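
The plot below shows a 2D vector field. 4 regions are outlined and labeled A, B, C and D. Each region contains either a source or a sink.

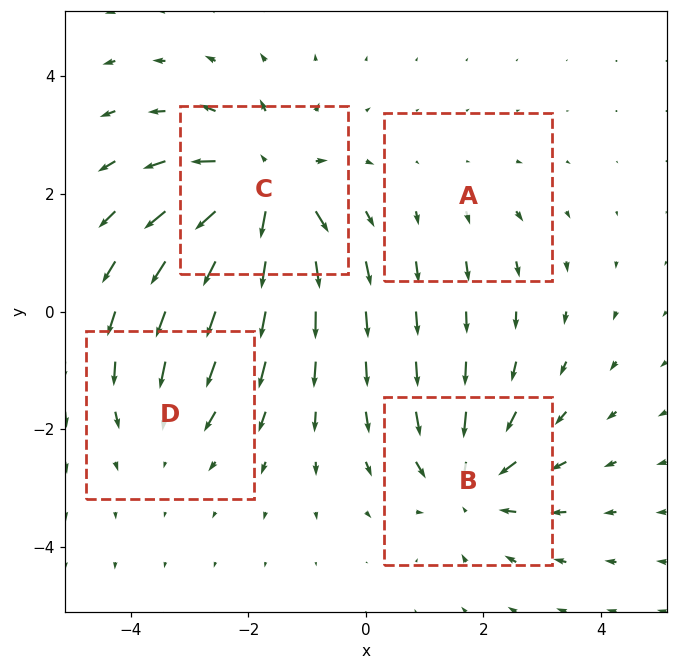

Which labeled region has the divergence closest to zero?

Divergence at each region's feature centre — A: about +2, B: about -5, C: about +7, D: about -3. Region A is closest to zero.

A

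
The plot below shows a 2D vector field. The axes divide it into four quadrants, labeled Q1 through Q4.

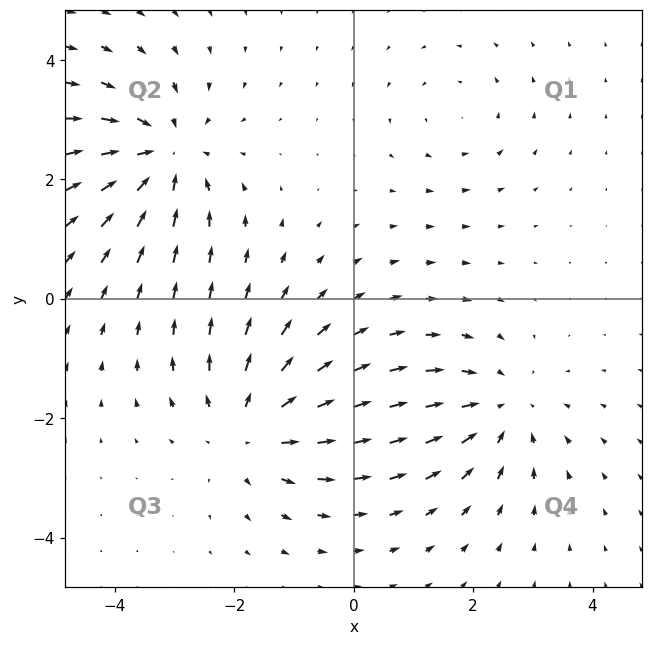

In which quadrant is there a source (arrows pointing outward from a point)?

The source sits at approximately (-1.7, -2.2), which lies in quadrant Q3. The divergence there is about +4, positive as expected for a source.

Q3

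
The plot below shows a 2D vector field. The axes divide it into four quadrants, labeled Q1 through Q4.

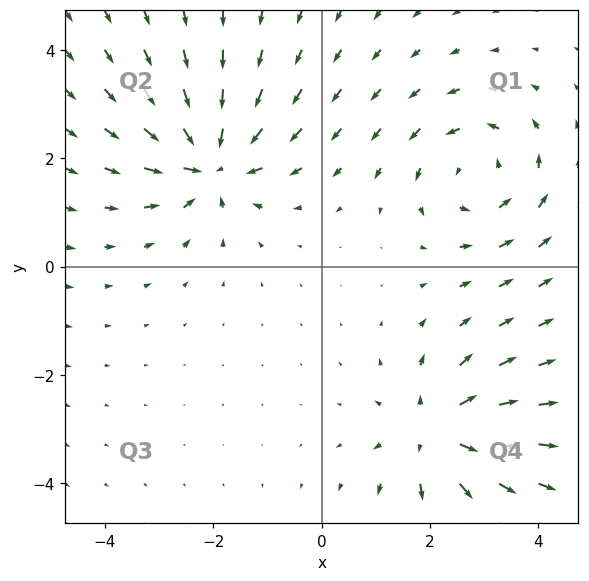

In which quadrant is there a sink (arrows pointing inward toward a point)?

Q2

The sink sits at approximately (-2.1, 1.9), which lies in quadrant Q2. The divergence there is about -6, negative as expected for a sink.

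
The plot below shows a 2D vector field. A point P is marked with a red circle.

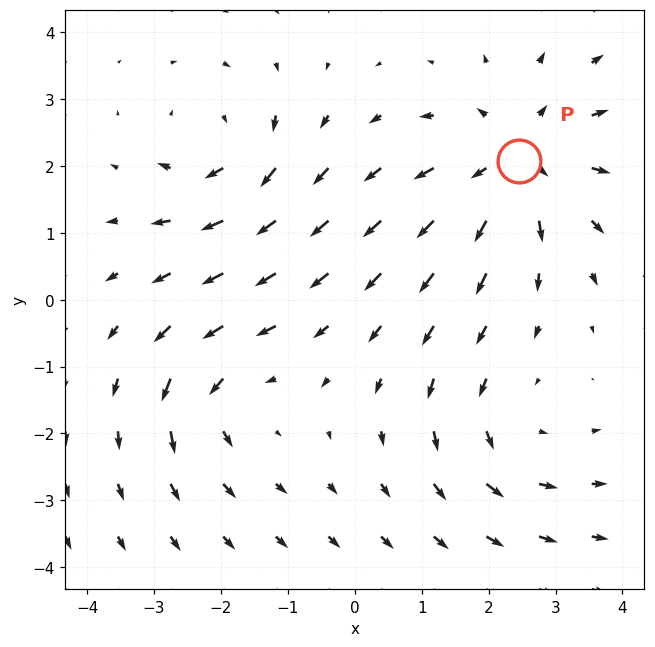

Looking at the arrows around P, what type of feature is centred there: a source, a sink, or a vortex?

At P (2.4, 2.1) the arrows spread outward. Divergence about +4, curl ≈0 — positive divergence with near-zero curl is a source.

source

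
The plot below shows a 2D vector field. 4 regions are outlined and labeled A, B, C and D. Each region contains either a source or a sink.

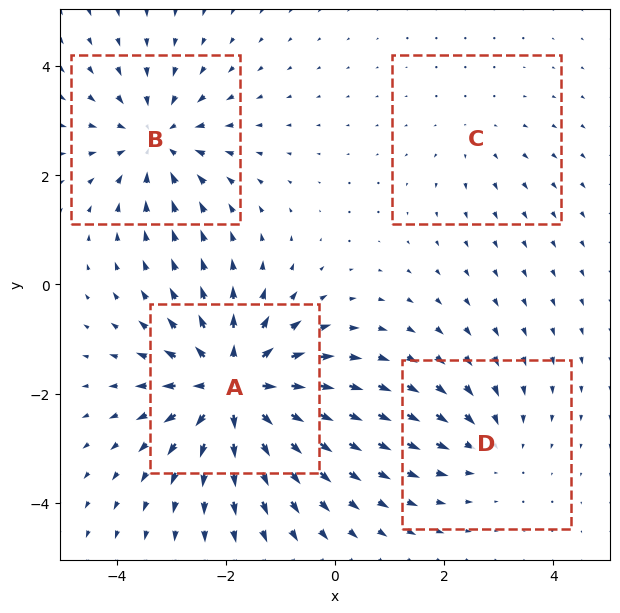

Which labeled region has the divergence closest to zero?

Divergence at each region's feature centre — A: about +7, B: about -5, C: about +2, D: about -3. Region C is closest to zero.

C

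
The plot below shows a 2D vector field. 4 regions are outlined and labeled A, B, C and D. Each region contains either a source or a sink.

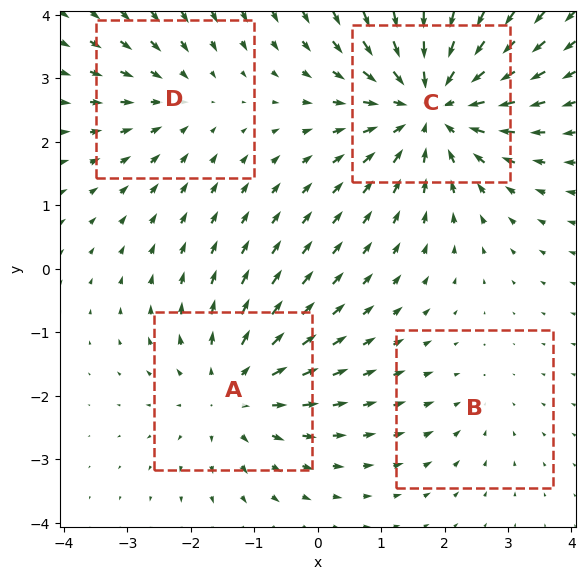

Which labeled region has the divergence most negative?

C

Divergence at each region's feature centre — A: about +4, B: about -2, C: about -6, D: about -3. Region C is most negative.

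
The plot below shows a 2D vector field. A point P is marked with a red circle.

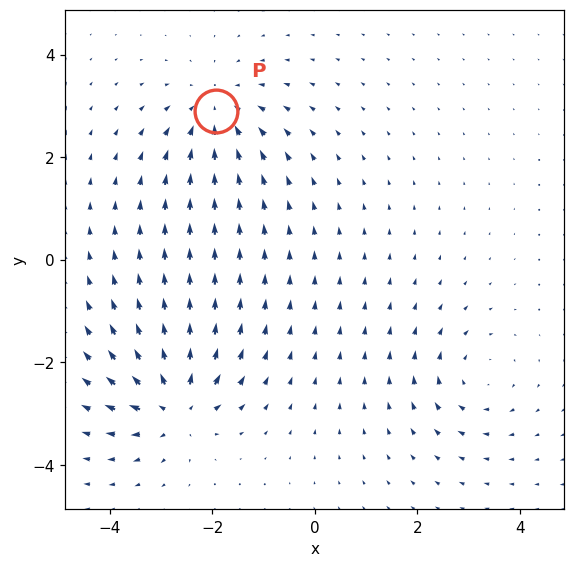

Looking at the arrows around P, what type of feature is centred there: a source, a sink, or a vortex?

sink

At P (-1.9, 2.9) the arrows converge inward. Divergence about -4, curl ≈0 — negative divergence with near-zero curl is a sink.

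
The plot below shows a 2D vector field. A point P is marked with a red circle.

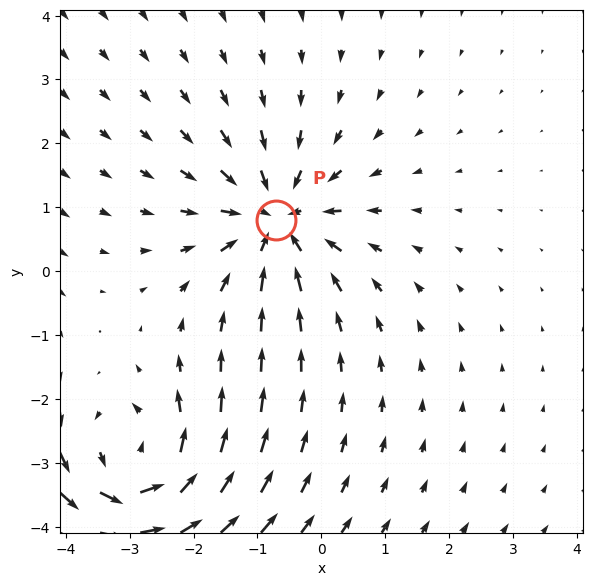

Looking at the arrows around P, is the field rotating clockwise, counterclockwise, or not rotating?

Near P at (-0.7, 0.8) the arrows show no circulation. The curl there is ≈0.

not rotating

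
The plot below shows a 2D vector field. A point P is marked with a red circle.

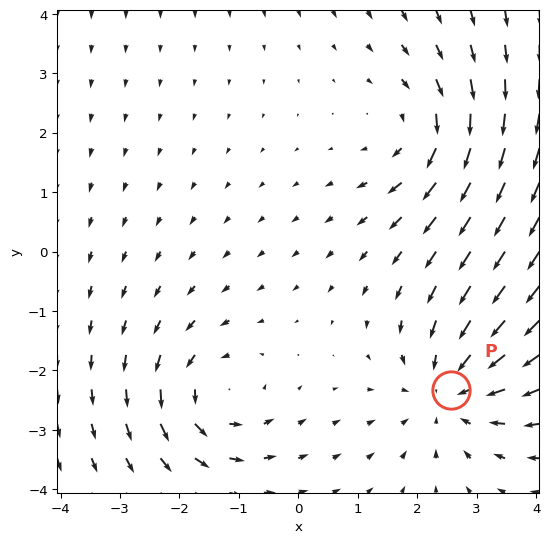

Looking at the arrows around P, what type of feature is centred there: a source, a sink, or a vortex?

sink

At P (2.6, -2.3) the arrows converge inward. Divergence about -3, curl ≈0 — negative divergence with near-zero curl is a sink.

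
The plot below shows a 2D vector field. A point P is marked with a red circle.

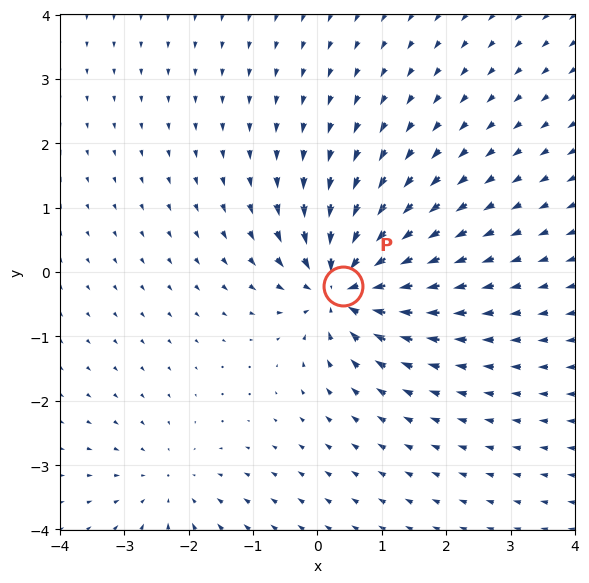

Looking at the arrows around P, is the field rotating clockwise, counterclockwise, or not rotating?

Near P at (0.4, -0.2) the arrows show no circulation. The curl there is ≈0.

not rotating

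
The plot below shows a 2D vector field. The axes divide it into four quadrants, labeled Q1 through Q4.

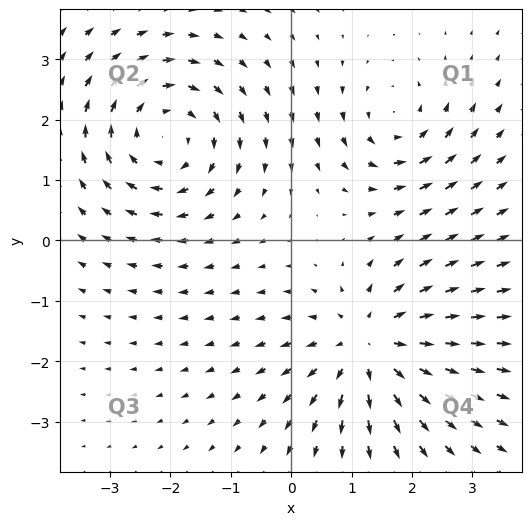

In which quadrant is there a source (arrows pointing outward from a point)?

The source sits at approximately (1.3, -1.7), which lies in quadrant Q4. The divergence there is about +4, positive as expected for a source.

Q4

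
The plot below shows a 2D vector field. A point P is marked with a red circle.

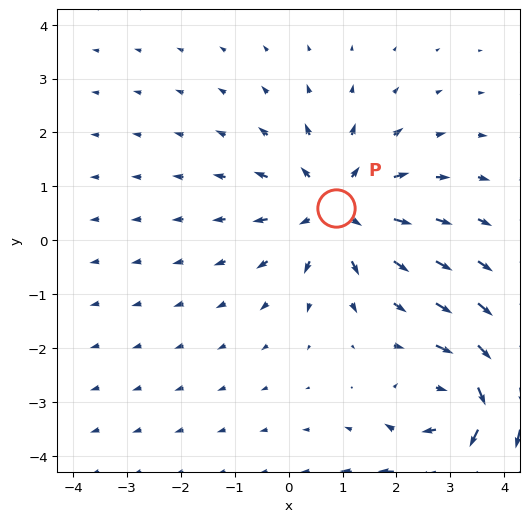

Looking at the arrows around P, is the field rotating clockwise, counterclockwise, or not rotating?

not rotating

Near P at (0.9, 0.6) the arrows show no circulation. The curl there is ≈0.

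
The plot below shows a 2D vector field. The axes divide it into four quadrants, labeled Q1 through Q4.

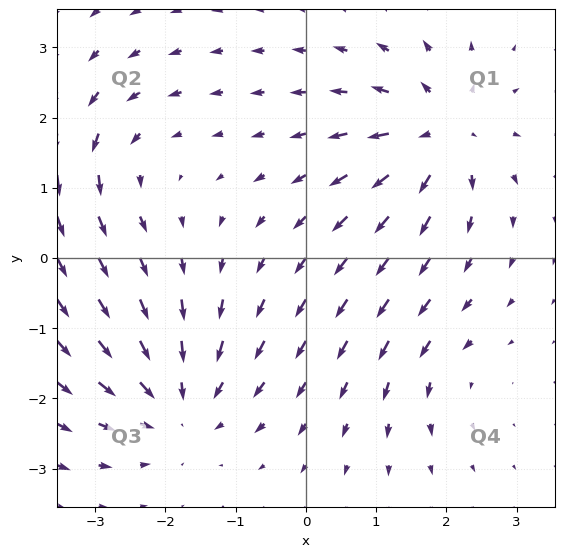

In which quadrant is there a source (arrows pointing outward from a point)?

Q1

The source sits at approximately (1.9, 1.8), which lies in quadrant Q1. The divergence there is about +6, positive as expected for a source.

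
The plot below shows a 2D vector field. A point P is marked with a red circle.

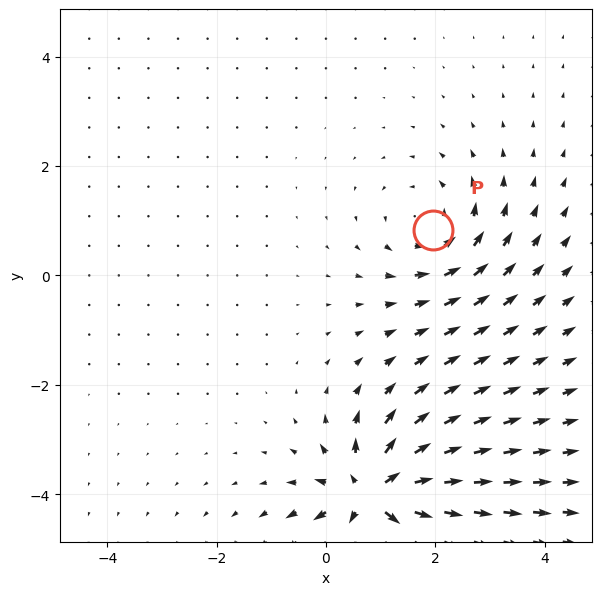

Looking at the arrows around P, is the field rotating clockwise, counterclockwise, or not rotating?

Near P at (2.0, 0.8) the arrows circulate counterclockwise. The curl (z-component) there is about +3; positive curl means counterclockwise rotation.

counterclockwise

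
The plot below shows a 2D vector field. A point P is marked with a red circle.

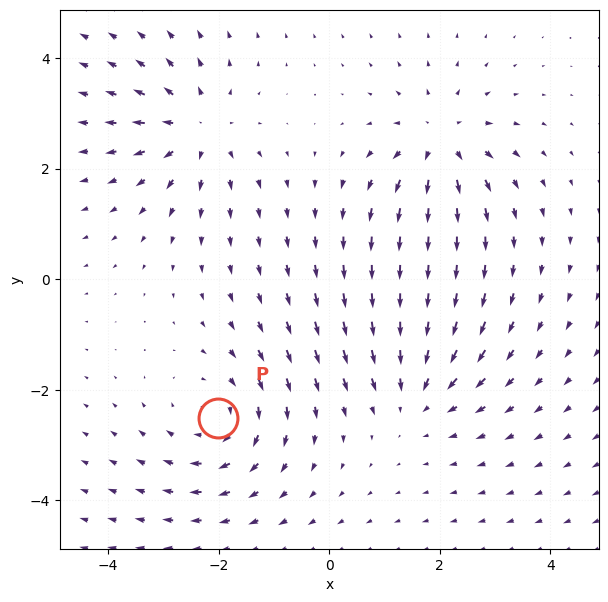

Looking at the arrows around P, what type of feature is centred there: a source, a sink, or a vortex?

At P (-2.0, -2.5) the arrows circulate clockwise. Divergence ≈0, curl about -4 — near-zero divergence with nonzero curl is a vortex.

vortex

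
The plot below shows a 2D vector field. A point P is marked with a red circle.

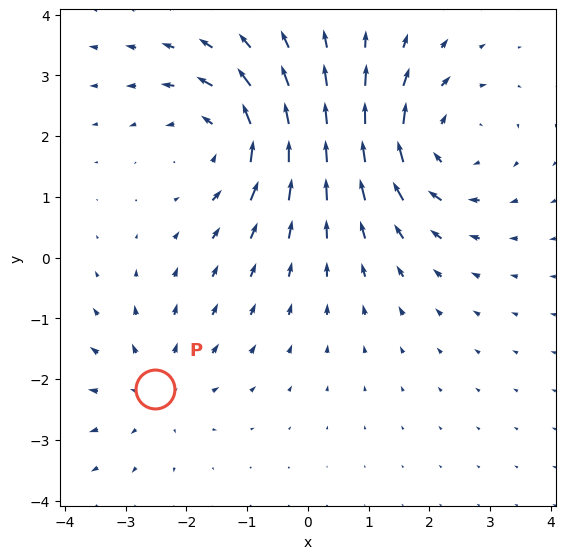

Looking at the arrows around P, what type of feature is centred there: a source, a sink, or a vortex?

At P (-2.5, -2.2) the arrows spread outward. Divergence about +3, curl ≈0 — positive divergence with near-zero curl is a source.

source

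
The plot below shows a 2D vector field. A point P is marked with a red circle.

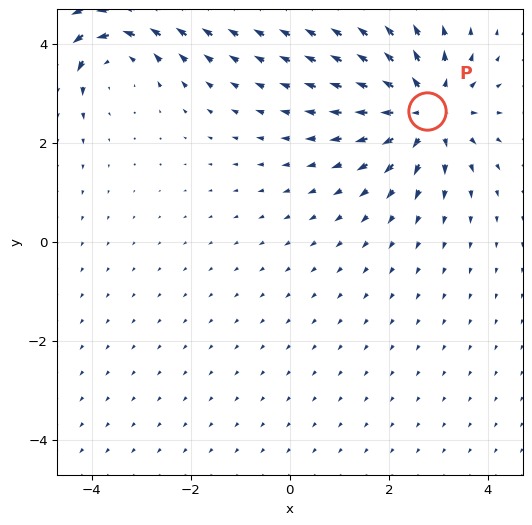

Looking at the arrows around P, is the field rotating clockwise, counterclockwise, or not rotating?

Near P at (2.8, 2.6) the arrows show no circulation. The curl there is ≈0.

not rotating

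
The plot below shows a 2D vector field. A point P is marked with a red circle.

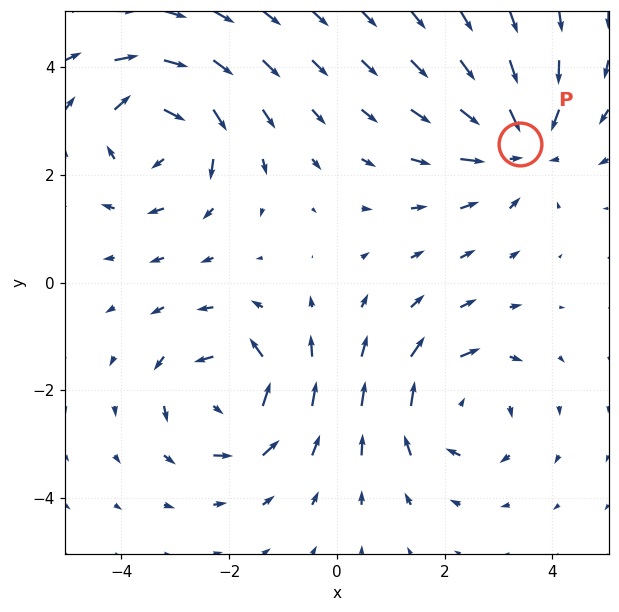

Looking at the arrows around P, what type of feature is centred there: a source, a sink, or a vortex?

At P (3.4, 2.6) the arrows converge inward. Divergence about -3, curl ≈0 — negative divergence with near-zero curl is a sink.

sink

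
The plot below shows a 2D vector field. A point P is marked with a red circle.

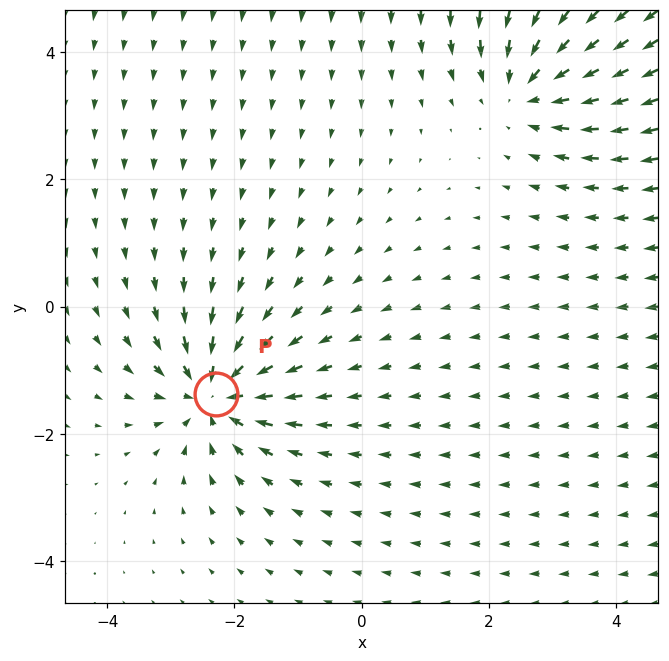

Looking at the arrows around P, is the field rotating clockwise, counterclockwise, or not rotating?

not rotating

Near P at (-2.3, -1.4) the arrows show no circulation. The curl there is ≈0.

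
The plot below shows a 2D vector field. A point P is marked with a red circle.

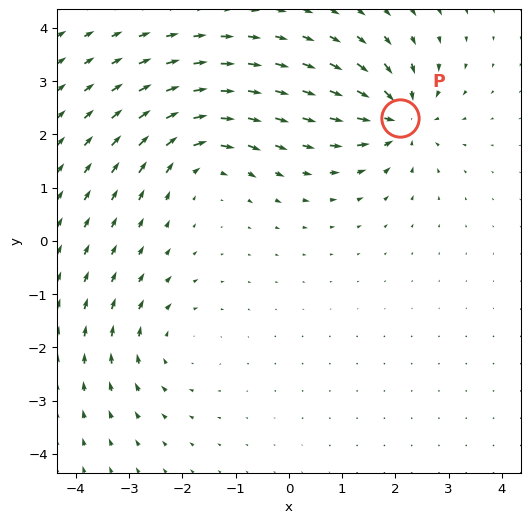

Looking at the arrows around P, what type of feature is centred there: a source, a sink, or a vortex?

At P (2.1, 2.3) the arrows converge inward. Divergence about -5, curl ≈0 — negative divergence with near-zero curl is a sink.

sink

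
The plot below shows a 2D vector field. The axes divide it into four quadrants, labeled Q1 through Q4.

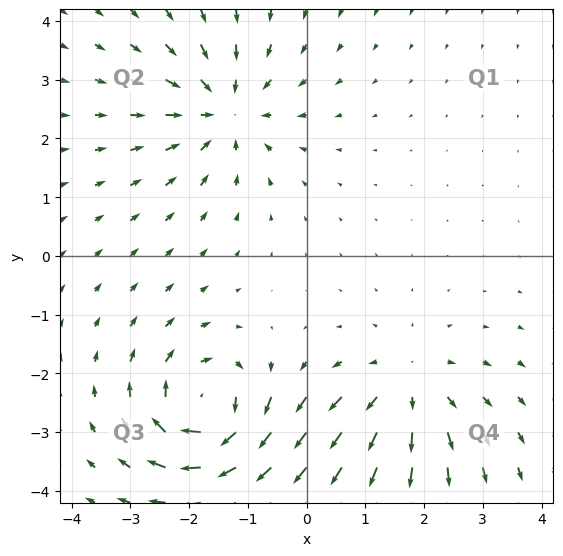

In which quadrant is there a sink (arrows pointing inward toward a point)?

Q2

The sink sits at approximately (-1.4, 2.5), which lies in quadrant Q2. The divergence there is about -5, negative as expected for a sink.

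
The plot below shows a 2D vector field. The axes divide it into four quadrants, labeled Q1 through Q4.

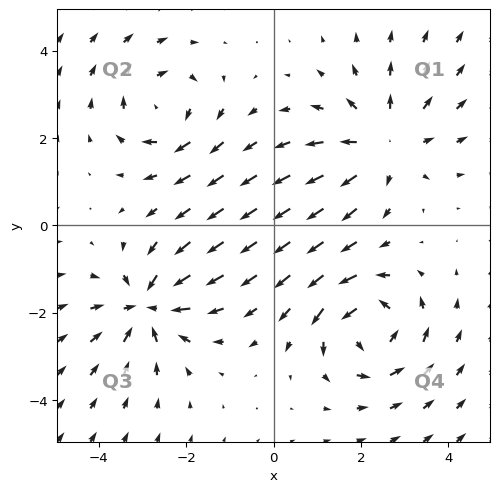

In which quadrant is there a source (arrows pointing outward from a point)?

Q1

The source sits at approximately (2.5, 1.8), which lies in quadrant Q1. The divergence there is about +3, positive as expected for a source.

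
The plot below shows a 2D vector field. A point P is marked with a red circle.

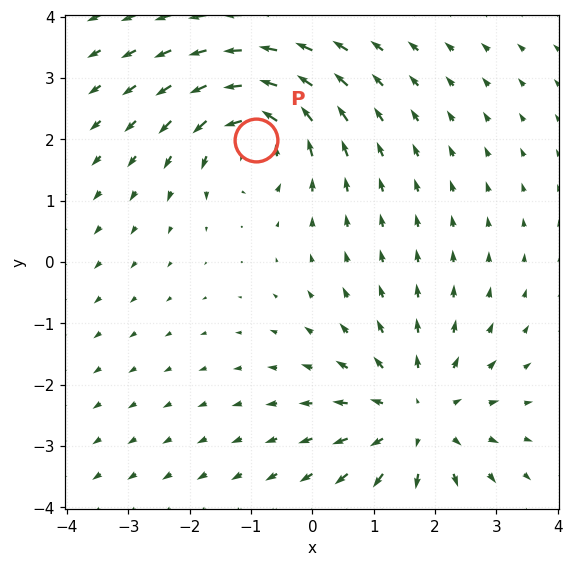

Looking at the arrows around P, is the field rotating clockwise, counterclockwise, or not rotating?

counterclockwise

Near P at (-0.9, 2.0) the arrows circulate counterclockwise. The curl (z-component) there is about +5; positive curl means counterclockwise rotation.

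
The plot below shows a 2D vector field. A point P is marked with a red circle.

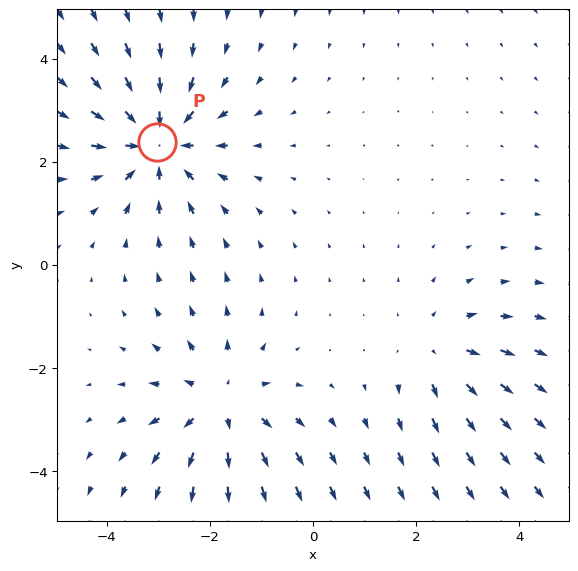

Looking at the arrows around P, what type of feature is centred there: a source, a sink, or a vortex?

At P (-3.0, 2.4) the arrows converge inward. Divergence about -4, curl ≈0 — negative divergence with near-zero curl is a sink.

sink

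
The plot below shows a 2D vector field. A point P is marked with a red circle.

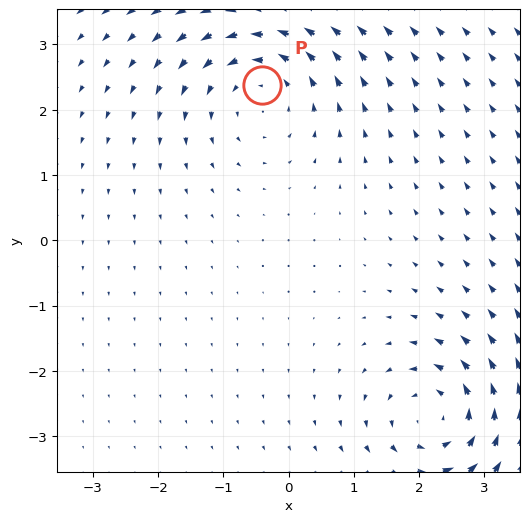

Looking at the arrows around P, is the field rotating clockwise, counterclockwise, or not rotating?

counterclockwise

Near P at (-0.4, 2.4) the arrows circulate counterclockwise. The curl (z-component) there is about +4; positive curl means counterclockwise rotation.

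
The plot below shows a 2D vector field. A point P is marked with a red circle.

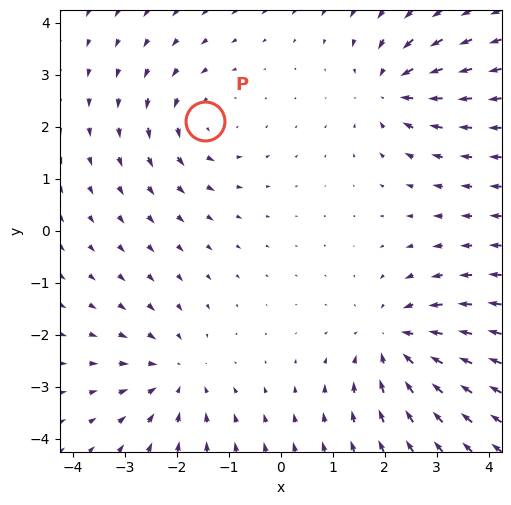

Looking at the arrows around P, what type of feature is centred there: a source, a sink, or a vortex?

At P (-1.5, 2.1) the arrows circulate counterclockwise. Divergence ≈0, curl about +3 — near-zero divergence with nonzero curl is a vortex.

vortex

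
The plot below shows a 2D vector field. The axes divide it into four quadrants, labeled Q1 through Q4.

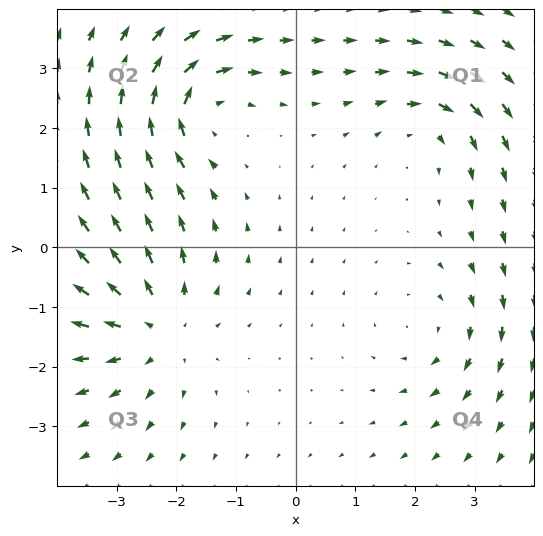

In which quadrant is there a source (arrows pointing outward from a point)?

The source sits at approximately (-2.3, -1.3), which lies in quadrant Q3. The divergence there is about +4, positive as expected for a source.

Q3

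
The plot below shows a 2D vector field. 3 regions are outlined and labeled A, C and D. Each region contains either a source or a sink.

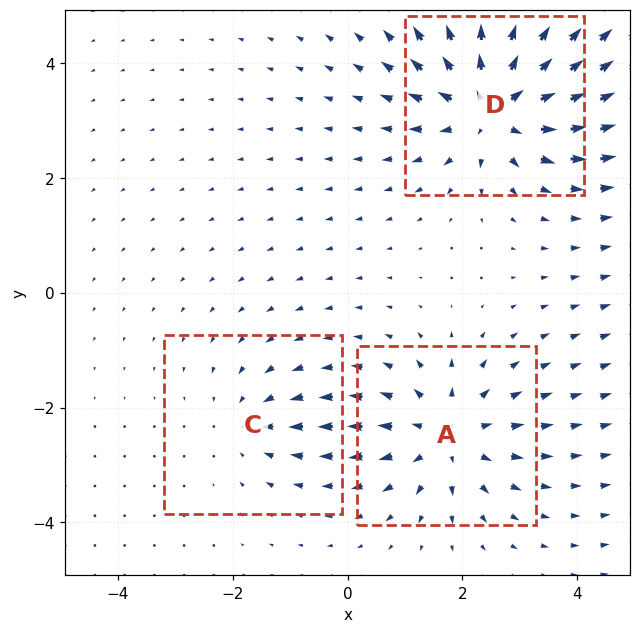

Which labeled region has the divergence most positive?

Divergence at each region's feature centre — A: about +3, C: about -2, D: about +5. Region D is most positive.

D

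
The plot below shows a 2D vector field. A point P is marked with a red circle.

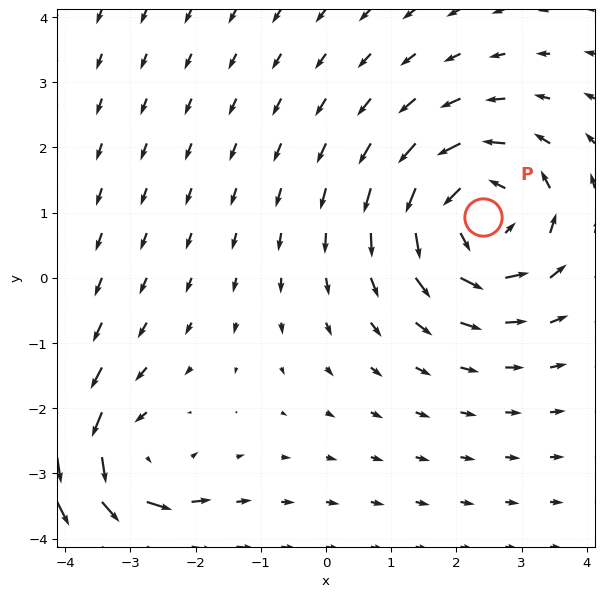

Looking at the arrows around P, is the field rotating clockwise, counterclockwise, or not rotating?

counterclockwise

Near P at (2.4, 0.9) the arrows circulate counterclockwise. The curl (z-component) there is about +4; positive curl means counterclockwise rotation.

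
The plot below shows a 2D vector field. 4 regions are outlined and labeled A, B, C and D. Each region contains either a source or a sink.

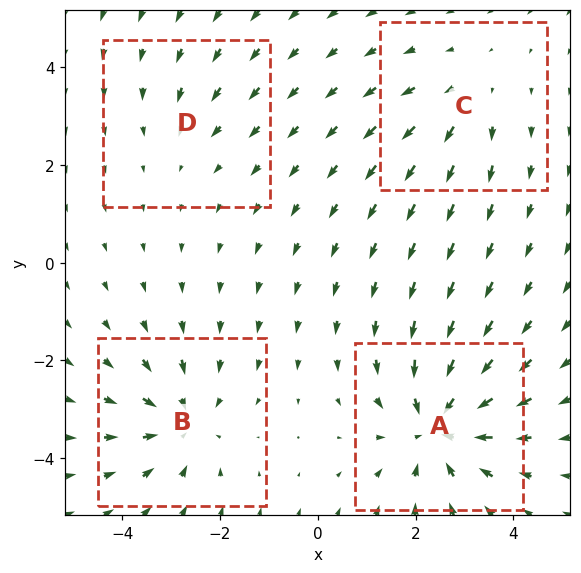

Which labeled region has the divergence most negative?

Divergence at each region's feature centre — A: about -6, B: about -4, C: about +3, D: about -2. Region A is most negative.

A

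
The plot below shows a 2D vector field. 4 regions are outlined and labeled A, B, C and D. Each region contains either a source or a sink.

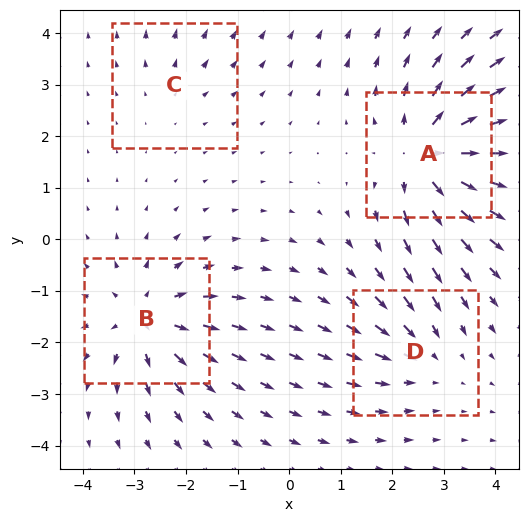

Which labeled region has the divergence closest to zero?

C

Divergence at each region's feature centre — A: about +7, B: about +6, C: about +2, D: about -3. Region C is closest to zero.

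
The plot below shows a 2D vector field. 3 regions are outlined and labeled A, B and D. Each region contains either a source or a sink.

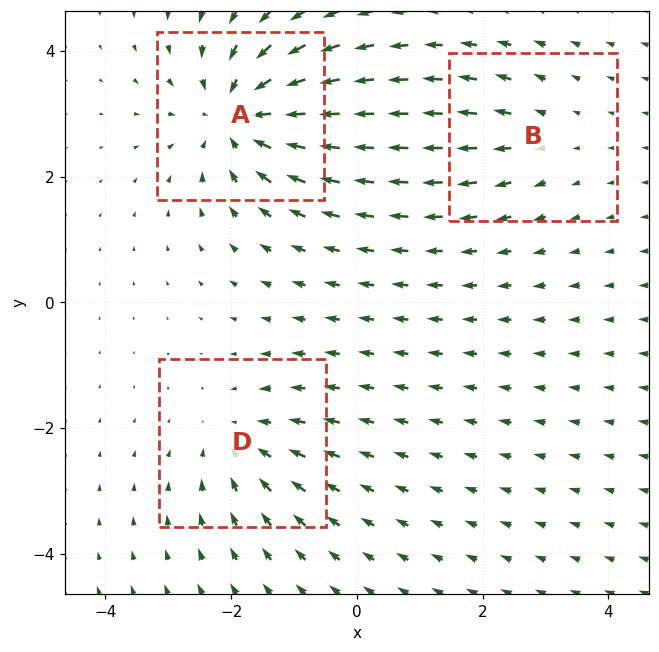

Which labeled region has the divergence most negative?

Divergence at each region's feature centre — A: about -5, B: about +2, D: about -3. Region A is most negative.

A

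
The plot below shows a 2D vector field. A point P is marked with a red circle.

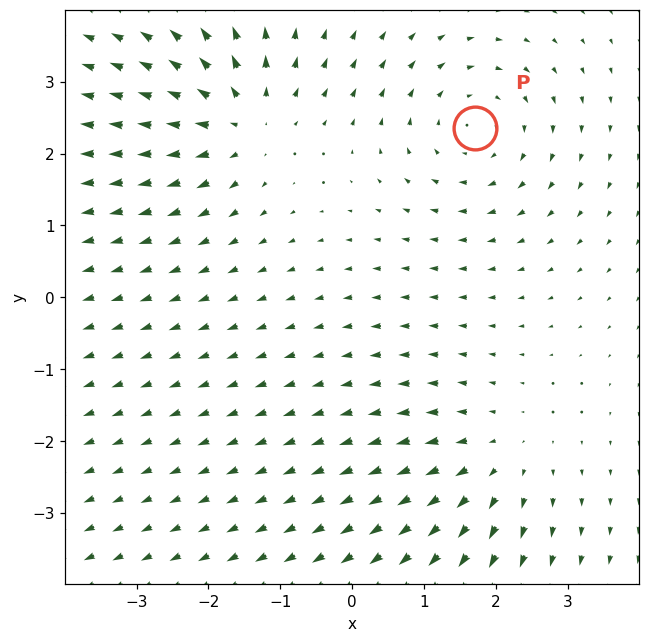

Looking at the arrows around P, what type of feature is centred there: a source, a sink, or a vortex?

At P (1.7, 2.4) the arrows circulate clockwise. Divergence ≈0, curl about -3 — near-zero divergence with nonzero curl is a vortex.

vortex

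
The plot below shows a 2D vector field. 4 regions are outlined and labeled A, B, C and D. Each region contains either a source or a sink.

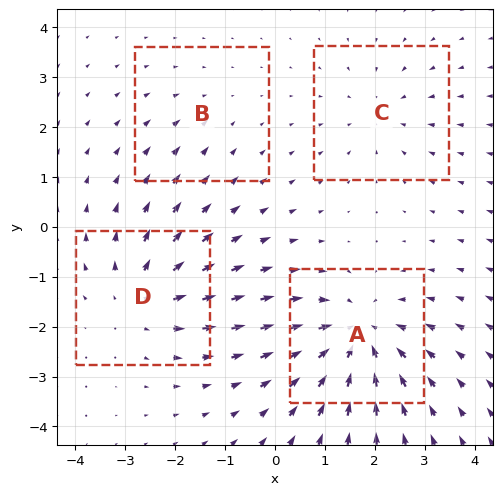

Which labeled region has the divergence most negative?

Divergence at each region's feature centre — A: about -6, B: about -2, C: about -3, D: about +4. Region A is most negative.

A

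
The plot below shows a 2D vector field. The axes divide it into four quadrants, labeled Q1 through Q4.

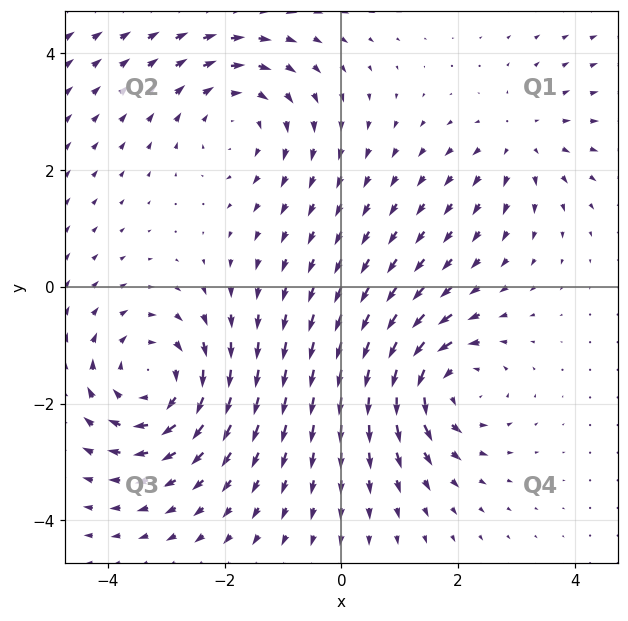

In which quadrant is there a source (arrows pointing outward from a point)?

Q1

The source sits at approximately (3.1, 2.5), which lies in quadrant Q1. The divergence there is about +3, positive as expected for a source.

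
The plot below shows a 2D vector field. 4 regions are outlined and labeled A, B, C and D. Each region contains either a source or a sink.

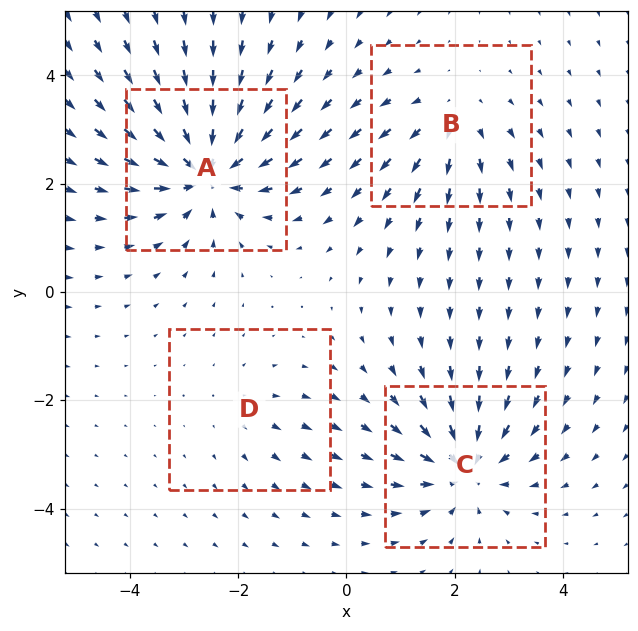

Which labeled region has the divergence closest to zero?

D

Divergence at each region's feature centre — A: about -8, B: about +4, C: about -6, D: about +2. Region D is closest to zero.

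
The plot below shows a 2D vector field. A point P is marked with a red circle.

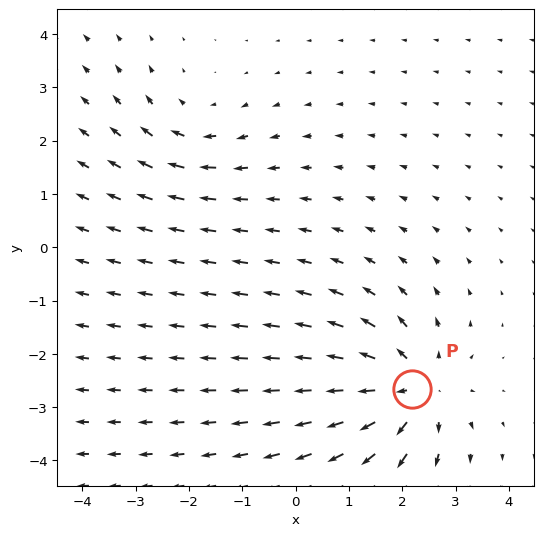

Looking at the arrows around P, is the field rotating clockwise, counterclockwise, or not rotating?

not rotating

Near P at (2.2, -2.7) the arrows show no circulation. The curl there is ≈0.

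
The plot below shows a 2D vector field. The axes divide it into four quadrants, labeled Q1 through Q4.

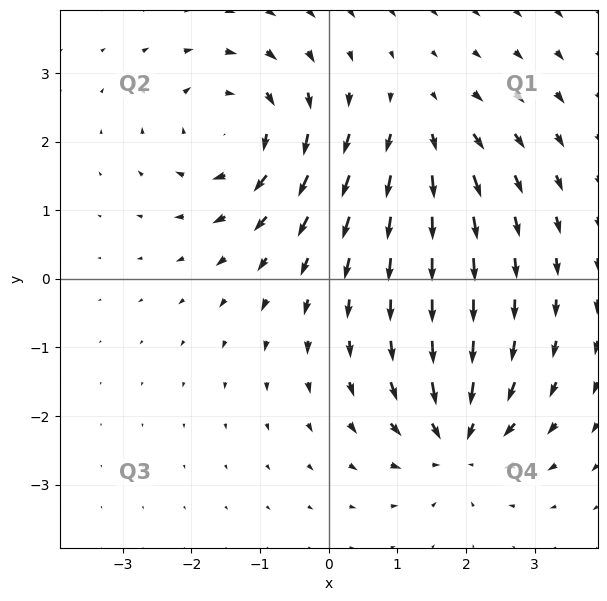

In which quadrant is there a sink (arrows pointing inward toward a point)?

Q4

The sink sits at approximately (1.9, -2.4), which lies in quadrant Q4. The divergence there is about -6, negative as expected for a sink.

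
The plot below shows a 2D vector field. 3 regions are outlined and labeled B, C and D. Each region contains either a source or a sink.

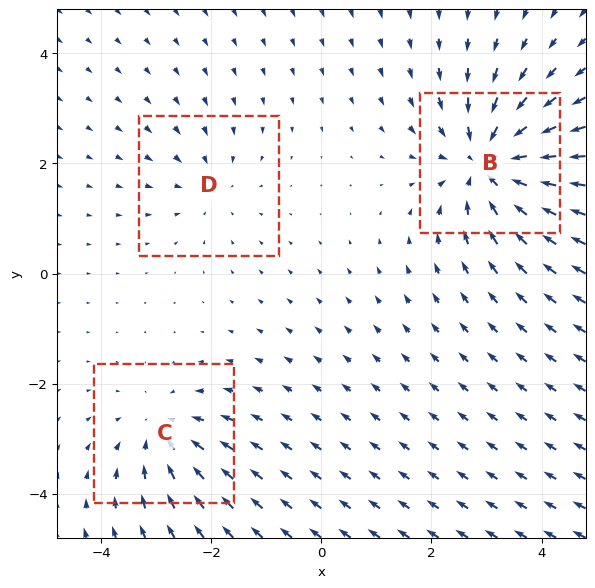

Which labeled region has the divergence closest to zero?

D

Divergence at each region's feature centre — B: about -5, C: about -3, D: about -2. Region D is closest to zero.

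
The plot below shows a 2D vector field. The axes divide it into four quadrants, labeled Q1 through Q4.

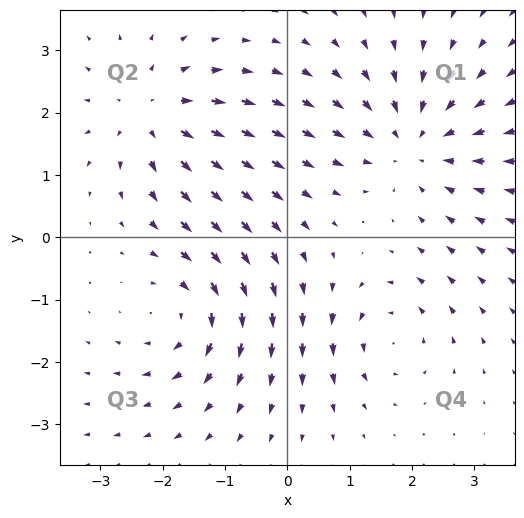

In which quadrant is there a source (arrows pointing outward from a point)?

The source sits at approximately (-2.2, 2.0), which lies in quadrant Q2. The divergence there is about +4, positive as expected for a source.

Q2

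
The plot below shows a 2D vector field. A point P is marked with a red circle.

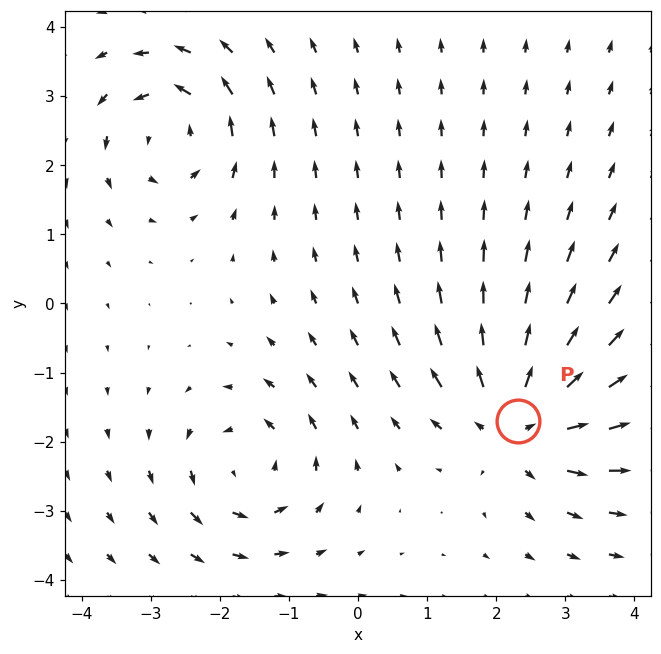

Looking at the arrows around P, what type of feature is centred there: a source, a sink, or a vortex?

source

At P (2.3, -1.7) the arrows spread outward. Divergence about +5, curl ≈0 — positive divergence with near-zero curl is a source.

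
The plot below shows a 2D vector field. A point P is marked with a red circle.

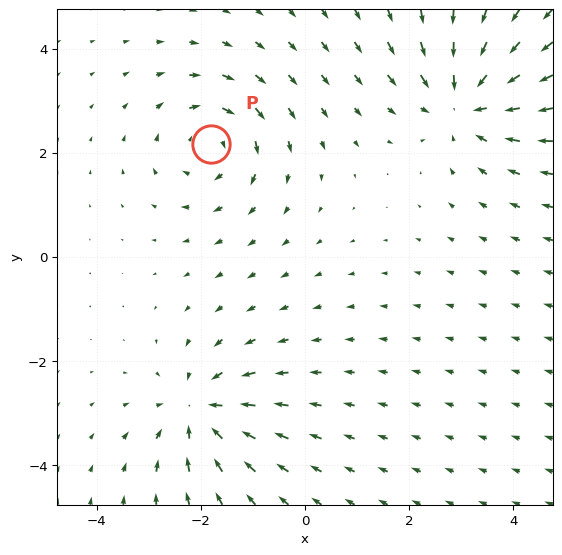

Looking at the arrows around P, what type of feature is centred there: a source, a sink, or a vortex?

At P (-1.8, 2.2) the arrows circulate clockwise. Divergence ≈0, curl about -4 — near-zero divergence with nonzero curl is a vortex.

vortex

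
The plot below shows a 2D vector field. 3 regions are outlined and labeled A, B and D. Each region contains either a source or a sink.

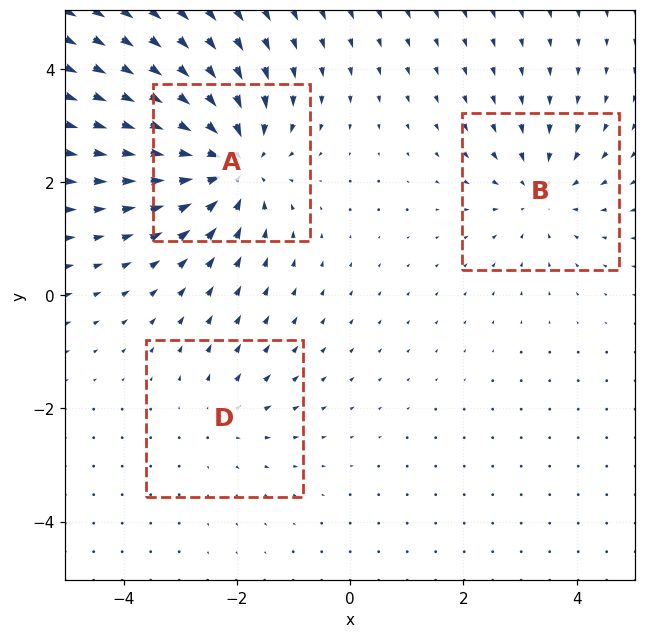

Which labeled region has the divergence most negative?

Divergence at each region's feature centre — A: about -5, B: about -3, D: about +2. Region A is most negative.

A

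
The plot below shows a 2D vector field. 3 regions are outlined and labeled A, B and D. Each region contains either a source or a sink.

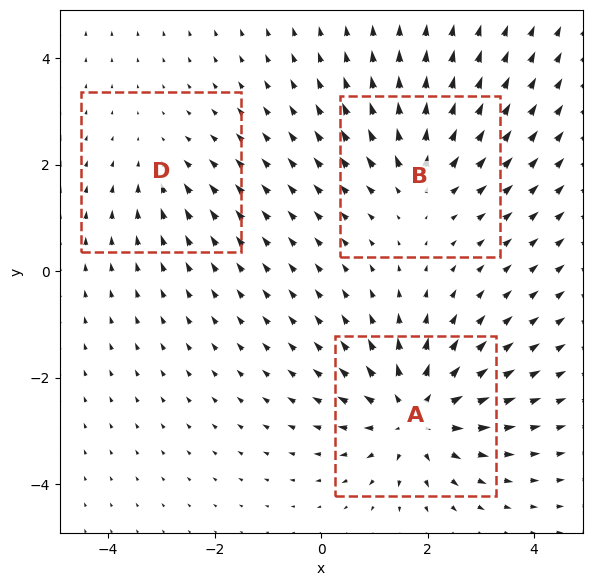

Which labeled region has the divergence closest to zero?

D

Divergence at each region's feature centre — A: about +5, B: about +3, D: about -2. Region D is closest to zero.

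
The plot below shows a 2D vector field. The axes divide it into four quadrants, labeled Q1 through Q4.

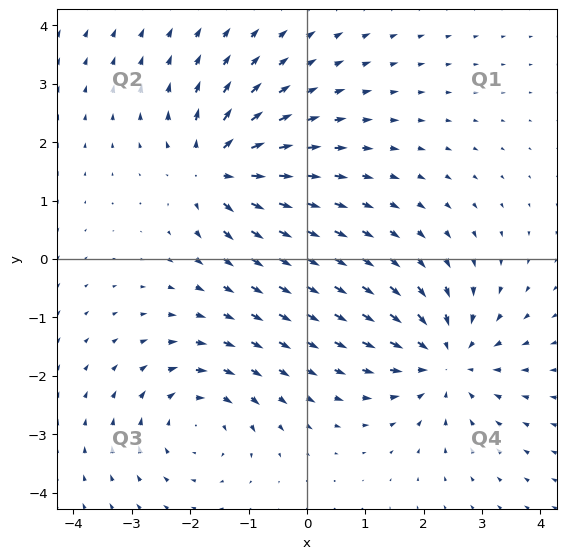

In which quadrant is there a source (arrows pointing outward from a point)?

Q2

The source sits at approximately (-1.5, 1.5), which lies in quadrant Q2. The divergence there is about +5, positive as expected for a source.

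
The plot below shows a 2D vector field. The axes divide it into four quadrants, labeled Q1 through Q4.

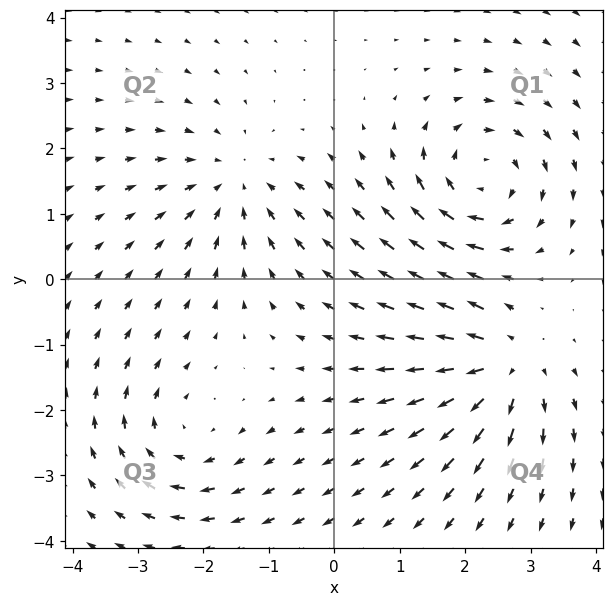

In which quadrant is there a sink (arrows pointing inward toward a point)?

Q2

The sink sits at approximately (-1.5, 1.4), which lies in quadrant Q2. The divergence there is about -4, negative as expected for a sink.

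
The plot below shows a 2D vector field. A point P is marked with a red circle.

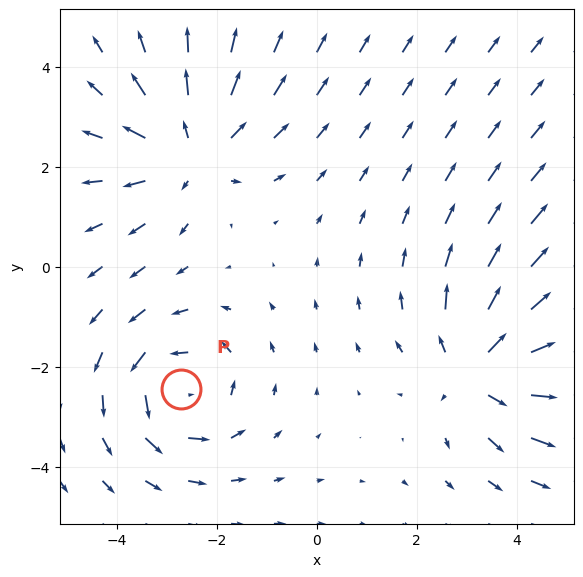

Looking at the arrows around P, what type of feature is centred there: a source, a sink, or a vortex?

vortex

At P (-2.7, -2.4) the arrows circulate counterclockwise. Divergence ≈0, curl about +4 — near-zero divergence with nonzero curl is a vortex.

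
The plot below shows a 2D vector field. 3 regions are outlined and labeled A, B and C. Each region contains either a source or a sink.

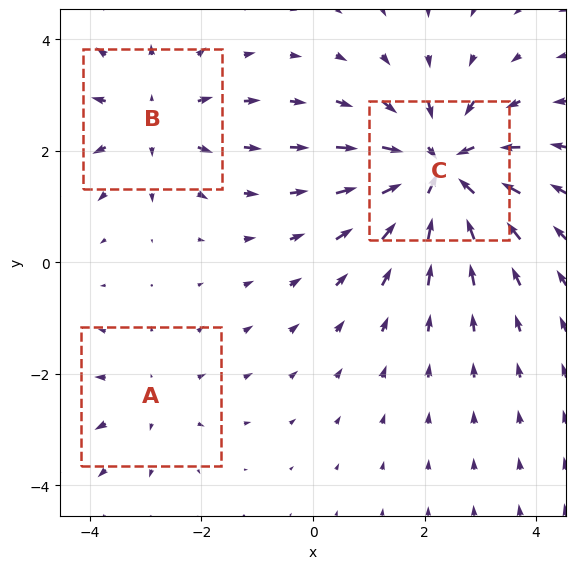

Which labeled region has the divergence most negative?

Divergence at each region's feature centre — A: about +2, B: about +3, C: about -5. Region C is most negative.

C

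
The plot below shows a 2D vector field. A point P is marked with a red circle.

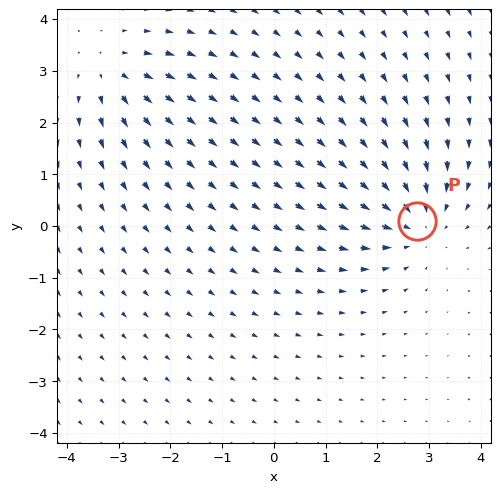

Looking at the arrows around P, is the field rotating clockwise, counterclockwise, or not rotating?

not rotating

Near P at (2.8, 0.1) the arrows show no circulation. The curl there is ≈0.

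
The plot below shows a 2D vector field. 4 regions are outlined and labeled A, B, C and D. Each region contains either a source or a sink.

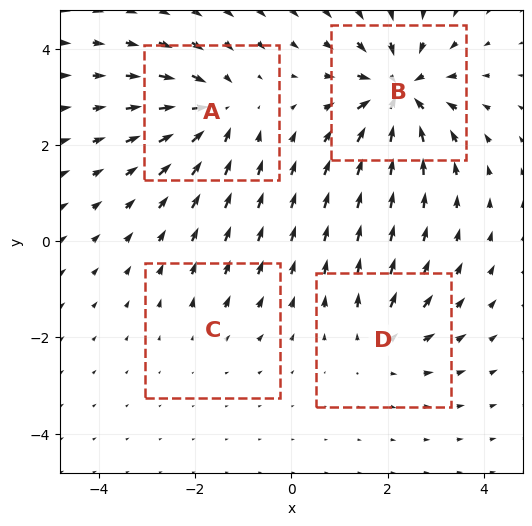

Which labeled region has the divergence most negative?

B

Divergence at each region's feature centre — A: about -5, B: about -7, C: about +2, D: about +4. Region B is most negative.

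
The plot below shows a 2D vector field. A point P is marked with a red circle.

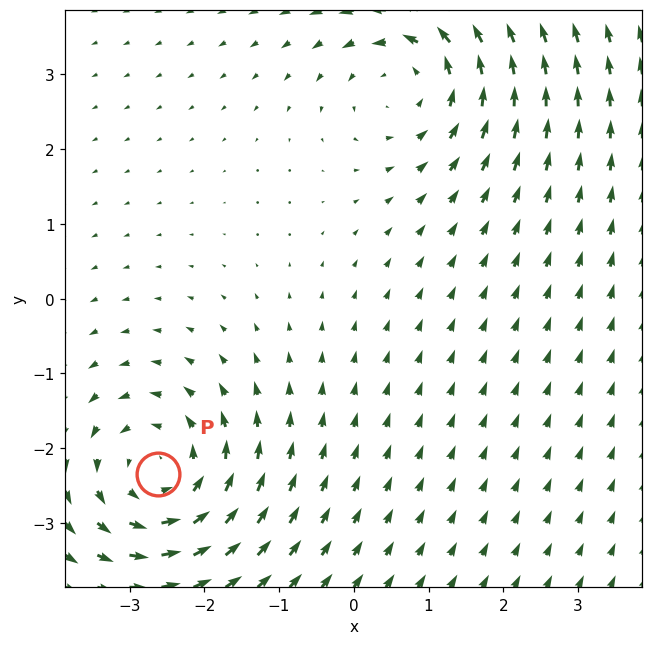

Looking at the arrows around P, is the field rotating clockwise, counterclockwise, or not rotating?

Near P at (-2.6, -2.3) the arrows circulate counterclockwise. The curl (z-component) there is about +3; positive curl means counterclockwise rotation.

counterclockwise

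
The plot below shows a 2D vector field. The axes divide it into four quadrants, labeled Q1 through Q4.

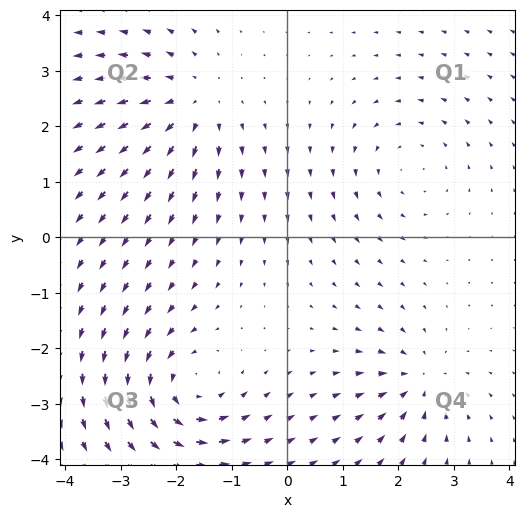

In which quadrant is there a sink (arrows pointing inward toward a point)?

Q4

The sink sits at approximately (2.4, -2.6), which lies in quadrant Q4. The divergence there is about -5, negative as expected for a sink.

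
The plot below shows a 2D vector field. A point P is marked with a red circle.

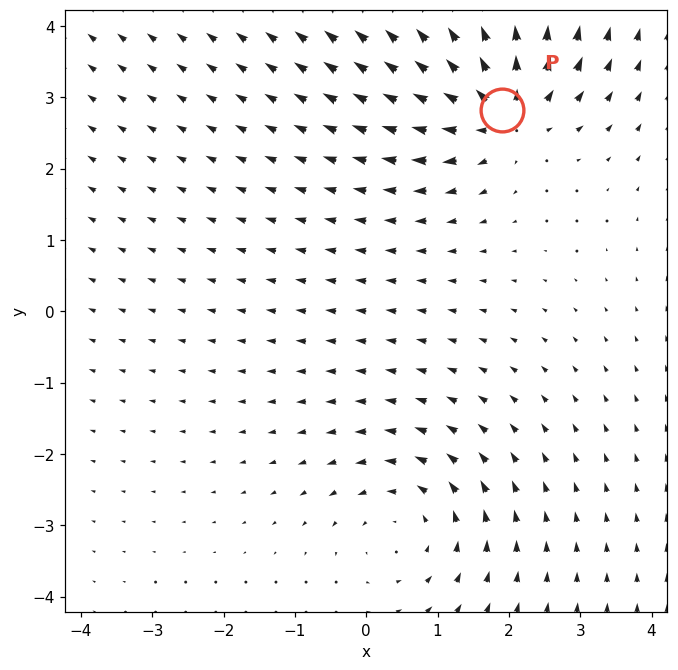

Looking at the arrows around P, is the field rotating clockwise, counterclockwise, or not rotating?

not rotating

Near P at (1.9, 2.8) the arrows show no circulation. The curl there is ≈0.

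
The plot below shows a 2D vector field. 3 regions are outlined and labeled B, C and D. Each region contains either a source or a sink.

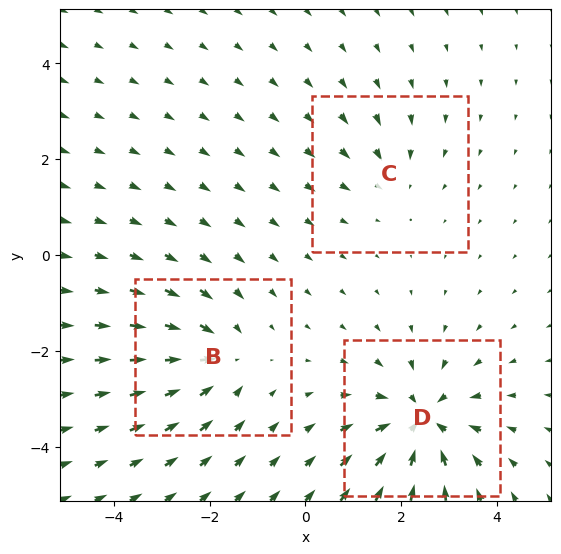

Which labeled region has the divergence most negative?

D

Divergence at each region's feature centre — B: about -3, C: about -2, D: about -5. Region D is most negative.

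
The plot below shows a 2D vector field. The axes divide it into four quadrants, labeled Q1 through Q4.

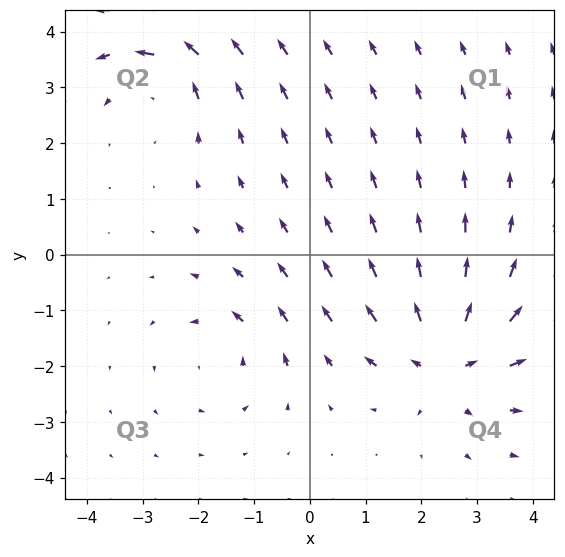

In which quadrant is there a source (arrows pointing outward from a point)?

Q4

The source sits at approximately (2.4, -1.9), which lies in quadrant Q4. The divergence there is about +6, positive as expected for a source.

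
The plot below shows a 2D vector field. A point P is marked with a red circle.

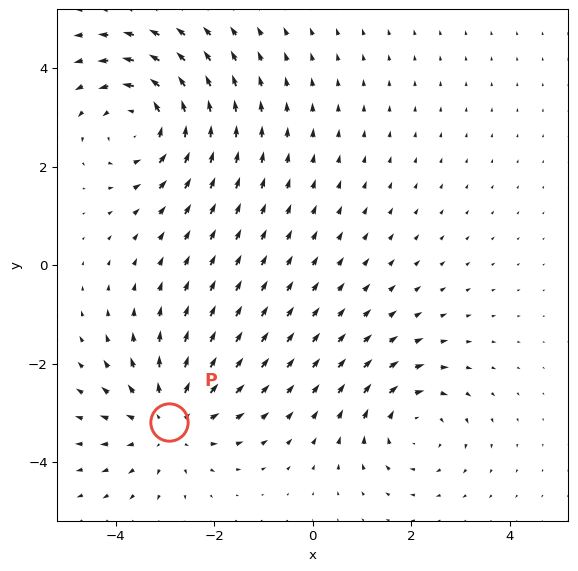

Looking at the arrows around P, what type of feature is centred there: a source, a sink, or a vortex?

At P (-2.9, -3.2) the arrows spread outward. Divergence about +4, curl ≈0 — positive divergence with near-zero curl is a source.

source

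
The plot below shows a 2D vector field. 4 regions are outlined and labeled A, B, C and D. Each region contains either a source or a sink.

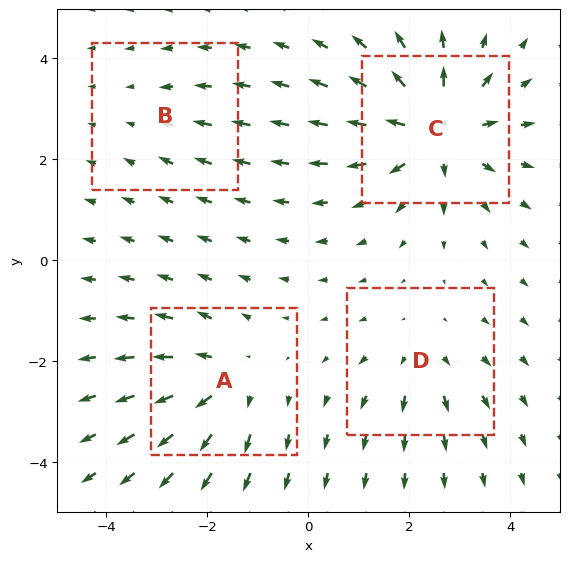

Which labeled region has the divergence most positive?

Divergence at each region's feature centre — A: about +4, B: about -2, C: about +7, D: about +3. Region C is most positive.

C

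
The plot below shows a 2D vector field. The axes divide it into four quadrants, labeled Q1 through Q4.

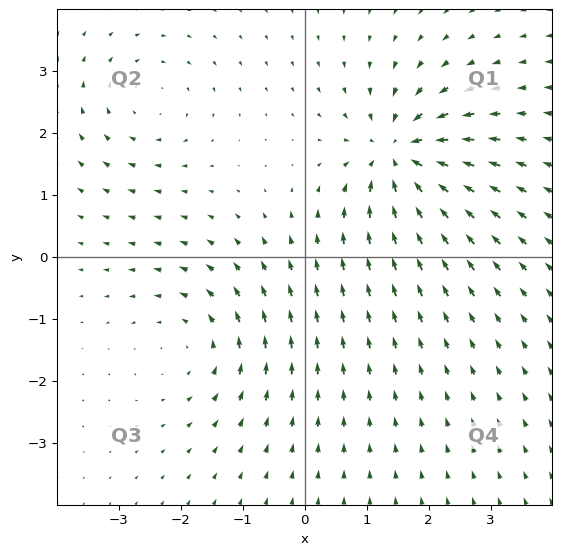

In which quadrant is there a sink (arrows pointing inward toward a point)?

Q1

The sink sits at approximately (1.5, 1.6), which lies in quadrant Q1. The divergence there is about -7, negative as expected for a sink.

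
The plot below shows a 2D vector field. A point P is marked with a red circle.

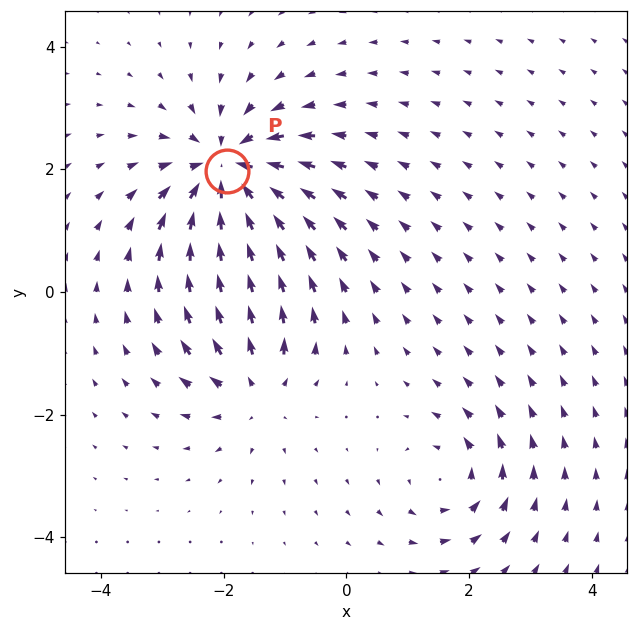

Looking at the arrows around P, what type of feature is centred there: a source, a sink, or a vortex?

sink

At P (-1.9, 2.0) the arrows converge inward. Divergence about -6, curl ≈0 — negative divergence with near-zero curl is a sink.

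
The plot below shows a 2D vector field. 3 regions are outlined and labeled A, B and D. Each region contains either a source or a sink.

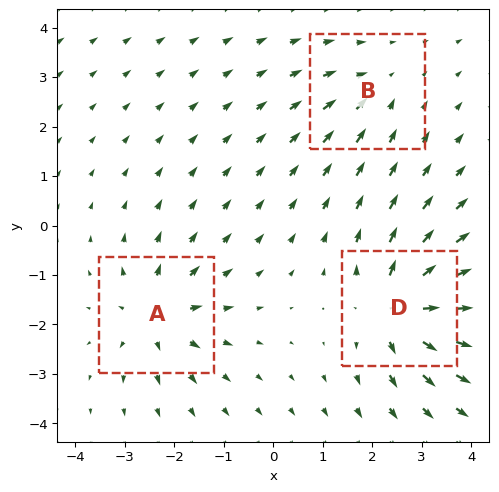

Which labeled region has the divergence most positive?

D

Divergence at each region's feature centre — A: about +4, B: about -2, D: about +6. Region D is most positive.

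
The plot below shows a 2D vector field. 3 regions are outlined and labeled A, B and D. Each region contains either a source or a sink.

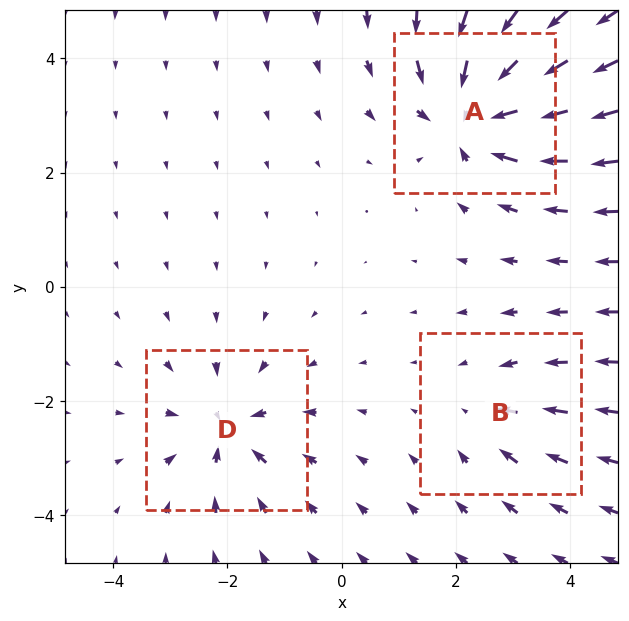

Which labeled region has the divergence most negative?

Divergence at each region's feature centre — A: about -6, B: about -3, D: about -4. Region A is most negative.

A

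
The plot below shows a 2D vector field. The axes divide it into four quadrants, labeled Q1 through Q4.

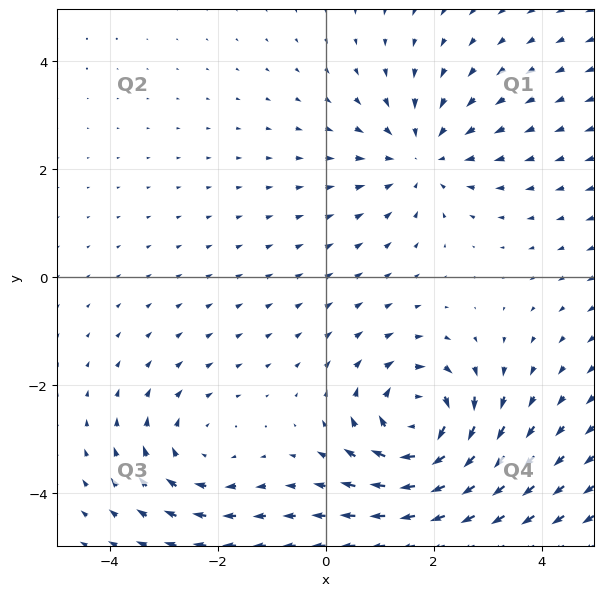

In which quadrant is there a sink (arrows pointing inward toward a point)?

The sink sits at approximately (1.8, 2.2), which lies in quadrant Q1. The divergence there is about -3, negative as expected for a sink.

Q1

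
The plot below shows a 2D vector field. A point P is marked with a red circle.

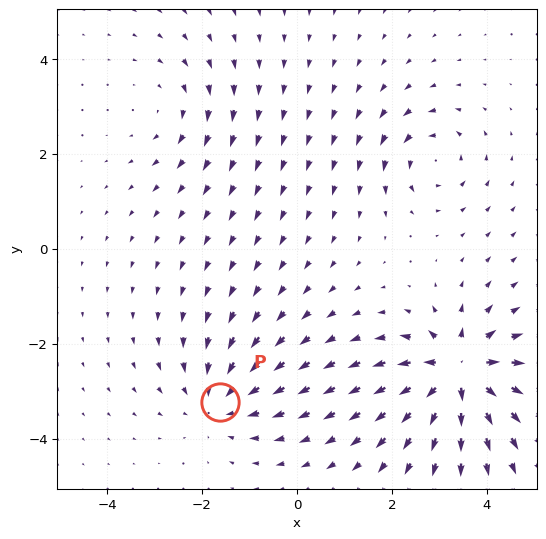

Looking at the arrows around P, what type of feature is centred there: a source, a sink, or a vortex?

sink

At P (-1.6, -3.2) the arrows converge inward. Divergence about -3, curl ≈0 — negative divergence with near-zero curl is a sink.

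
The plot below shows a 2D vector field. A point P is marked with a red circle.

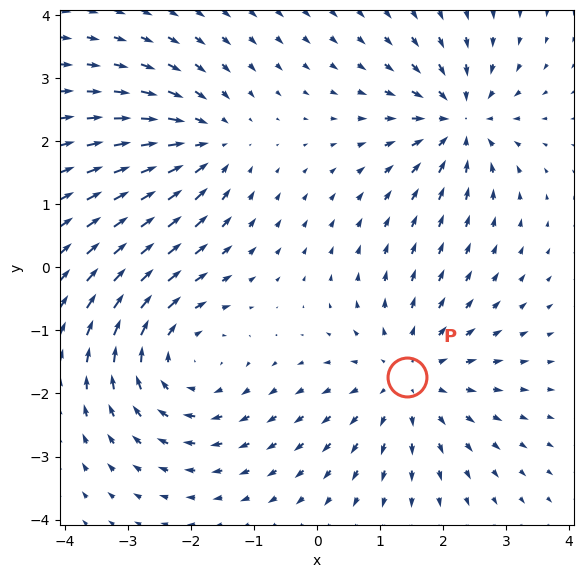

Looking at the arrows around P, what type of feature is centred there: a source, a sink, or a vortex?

source

At P (1.4, -1.7) the arrows spread outward. Divergence about +4, curl ≈0 — positive divergence with near-zero curl is a source.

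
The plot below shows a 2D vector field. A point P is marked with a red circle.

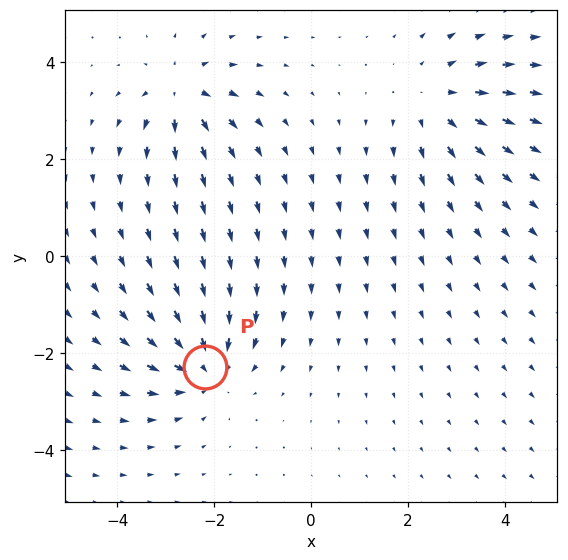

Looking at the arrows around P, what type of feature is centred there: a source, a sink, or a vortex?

sink

At P (-2.2, -2.3) the arrows converge inward. Divergence about -4, curl ≈0 — negative divergence with near-zero curl is a sink.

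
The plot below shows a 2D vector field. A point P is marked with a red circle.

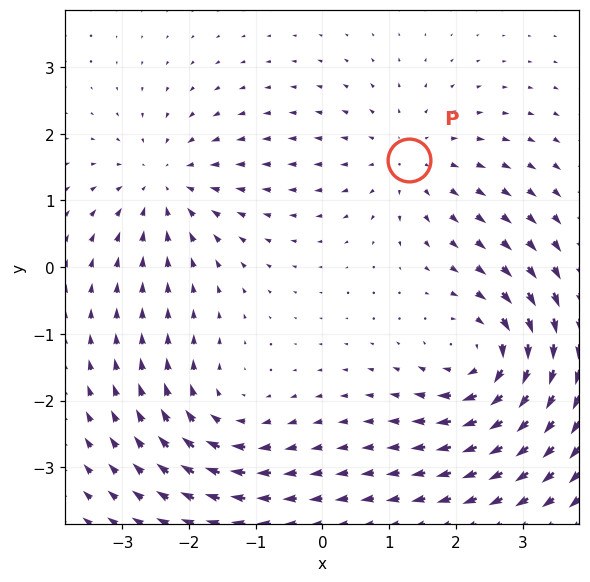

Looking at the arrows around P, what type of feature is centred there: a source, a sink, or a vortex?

source

At P (1.3, 1.6) the arrows spread outward. Divergence about +3, curl ≈0 — positive divergence with near-zero curl is a source.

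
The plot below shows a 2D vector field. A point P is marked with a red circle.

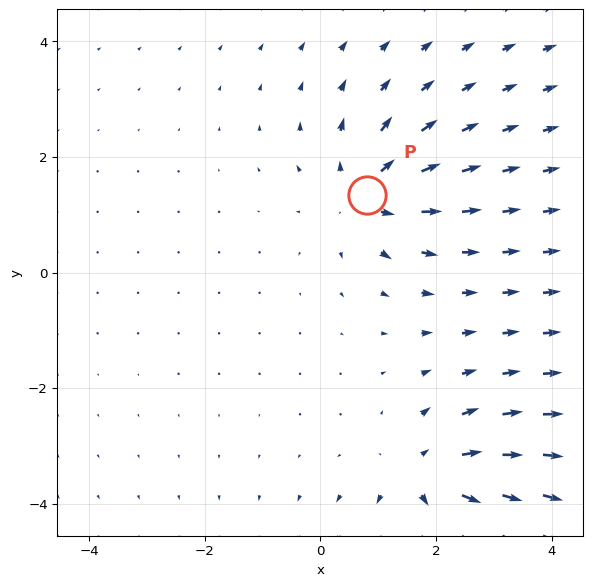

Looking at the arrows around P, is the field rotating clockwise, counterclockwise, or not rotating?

not rotating

Near P at (0.8, 1.3) the arrows show no circulation. The curl there is ≈0.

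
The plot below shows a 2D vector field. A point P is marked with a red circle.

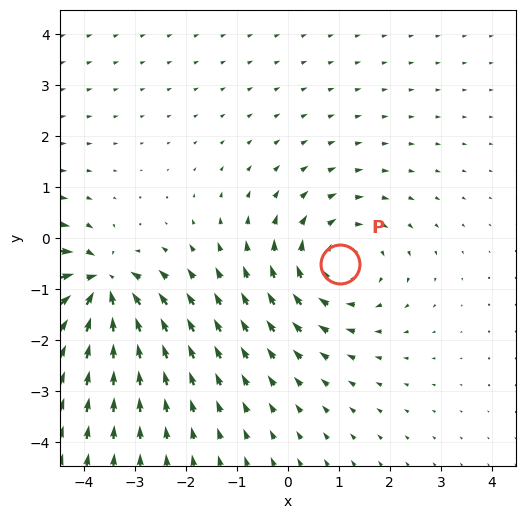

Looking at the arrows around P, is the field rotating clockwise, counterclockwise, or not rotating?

Near P at (1.0, -0.5) the arrows circulate clockwise. The curl (z-component) there is about -3; negative curl means clockwise rotation.

clockwise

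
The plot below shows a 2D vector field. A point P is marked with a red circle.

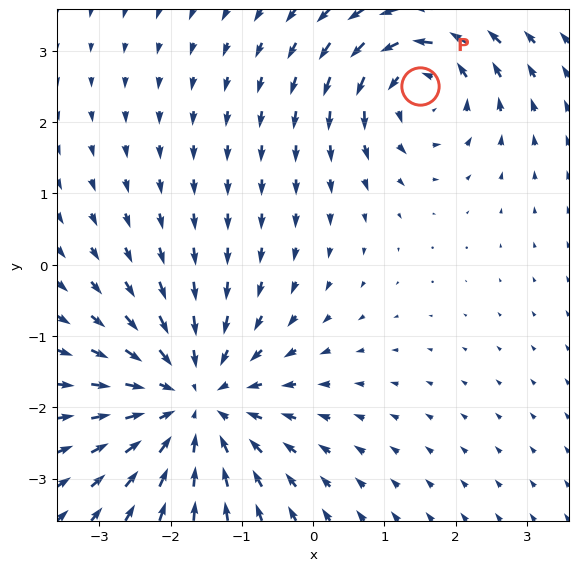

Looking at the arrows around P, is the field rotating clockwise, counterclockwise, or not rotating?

Near P at (1.5, 2.5) the arrows circulate counterclockwise. The curl (z-component) there is about +4; positive curl means counterclockwise rotation.

counterclockwise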